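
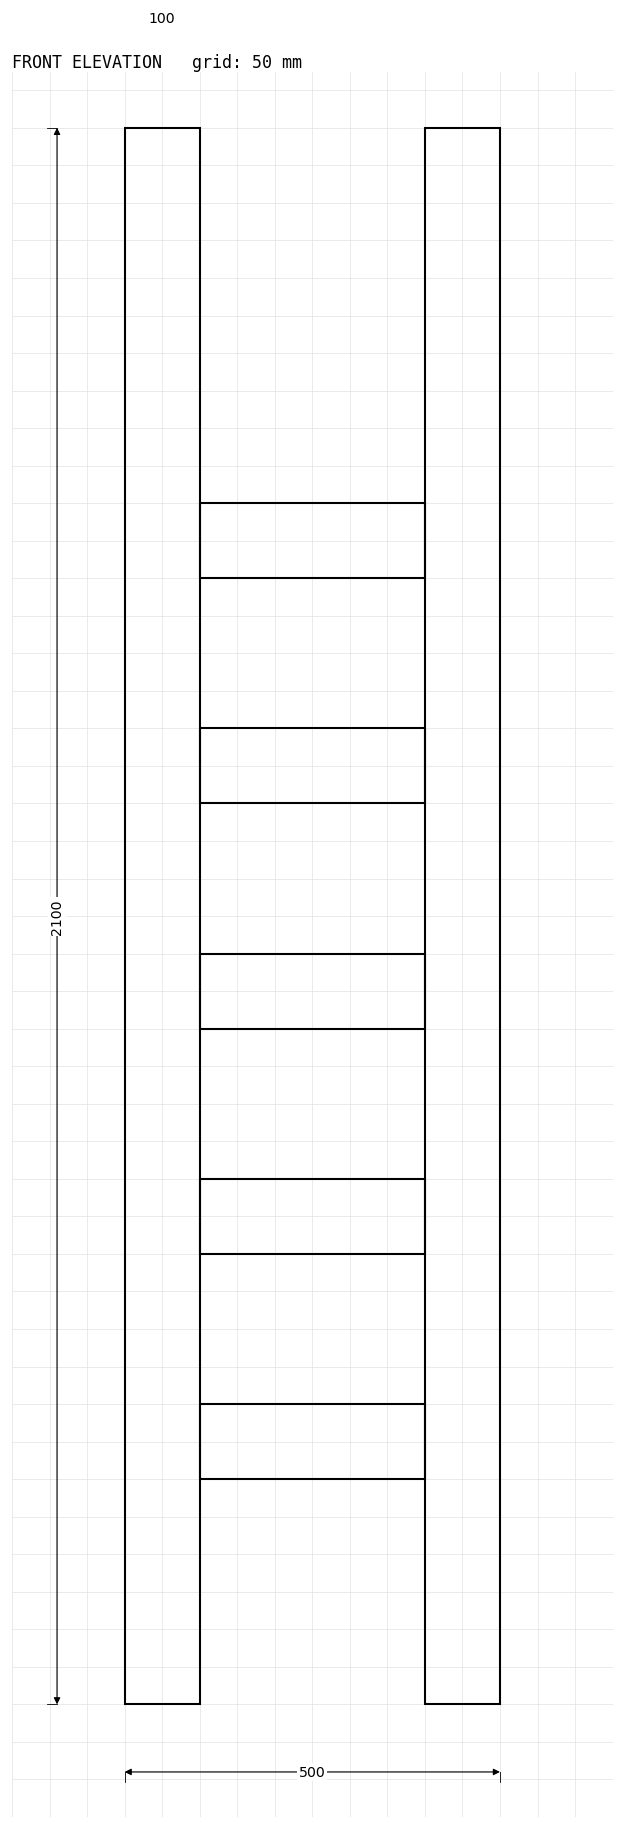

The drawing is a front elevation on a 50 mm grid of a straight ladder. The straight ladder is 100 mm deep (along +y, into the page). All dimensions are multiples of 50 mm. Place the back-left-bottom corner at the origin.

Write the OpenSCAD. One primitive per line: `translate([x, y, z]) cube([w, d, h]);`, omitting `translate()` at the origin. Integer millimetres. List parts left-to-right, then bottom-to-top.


cube([100, 100, 2100]);
translate([100, 0, 300]) cube([300, 100, 100]);
translate([100, 0, 600]) cube([300, 100, 100]);
translate([100, 0, 900]) cube([300, 100, 100]);
translate([100, 0, 1200]) cube([300, 100, 100]);
translate([100, 0, 1500]) cube([300, 100, 100]);
translate([400, 0, 0]) cube([100, 100, 2100]);


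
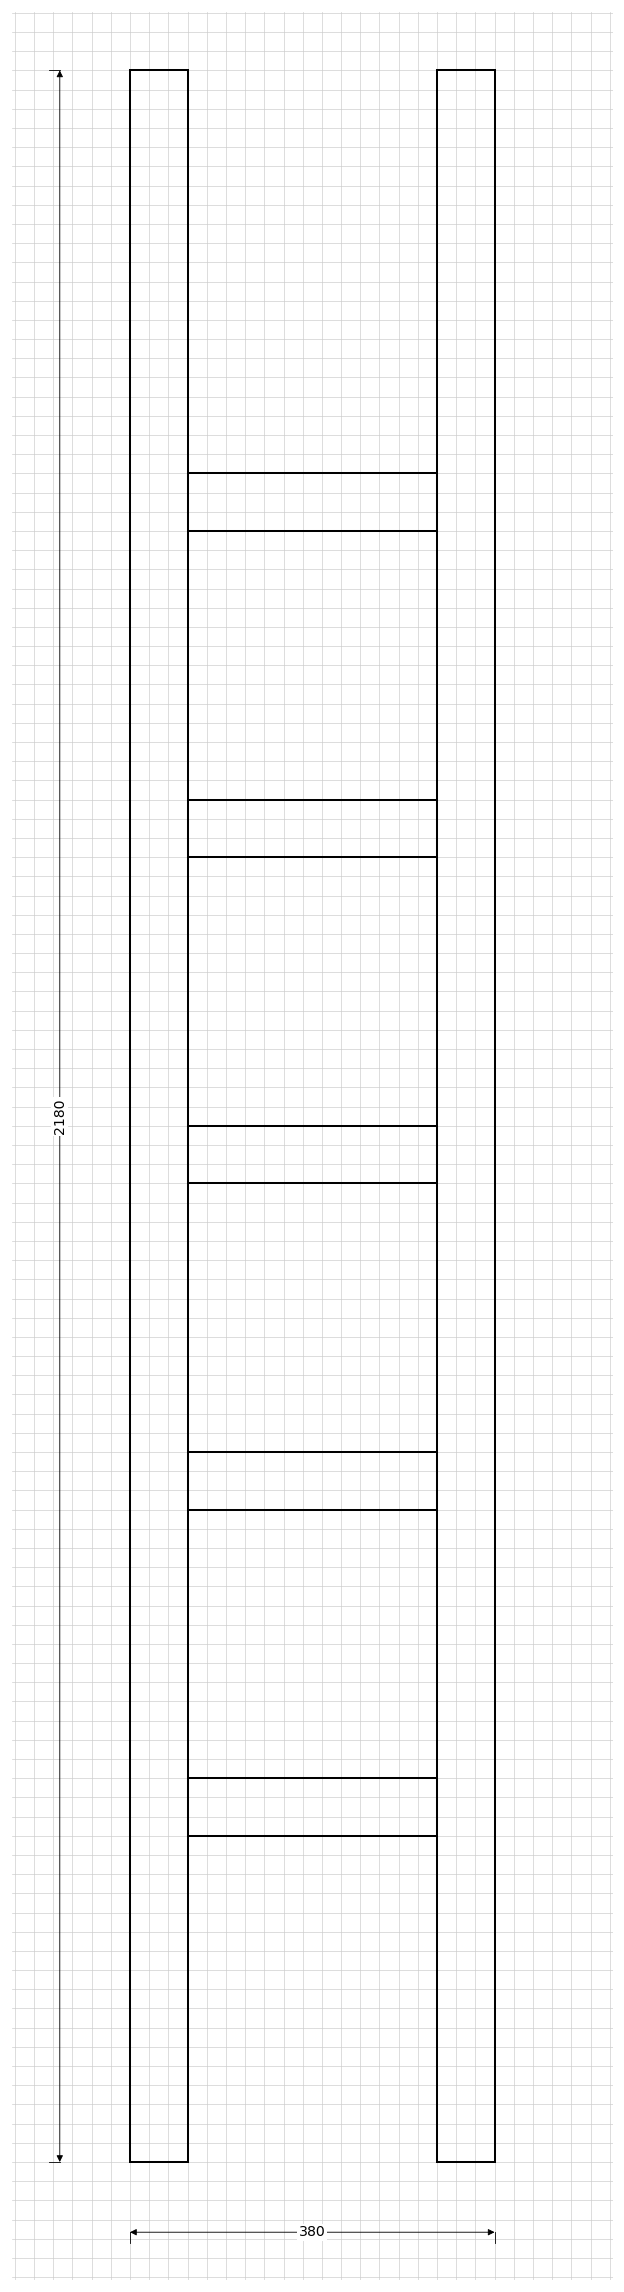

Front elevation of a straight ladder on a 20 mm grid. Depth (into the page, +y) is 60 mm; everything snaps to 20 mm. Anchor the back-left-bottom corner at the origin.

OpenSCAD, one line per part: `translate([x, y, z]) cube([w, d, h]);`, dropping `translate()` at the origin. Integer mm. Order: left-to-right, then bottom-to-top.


cube([60, 60, 2180]);
translate([60, 0, 340]) cube([260, 60, 60]);
translate([60, 0, 680]) cube([260, 60, 60]);
translate([60, 0, 1020]) cube([260, 60, 60]);
translate([60, 0, 1360]) cube([260, 60, 60]);
translate([60, 0, 1700]) cube([260, 60, 60]);
translate([320, 0, 0]) cube([60, 60, 2180]);


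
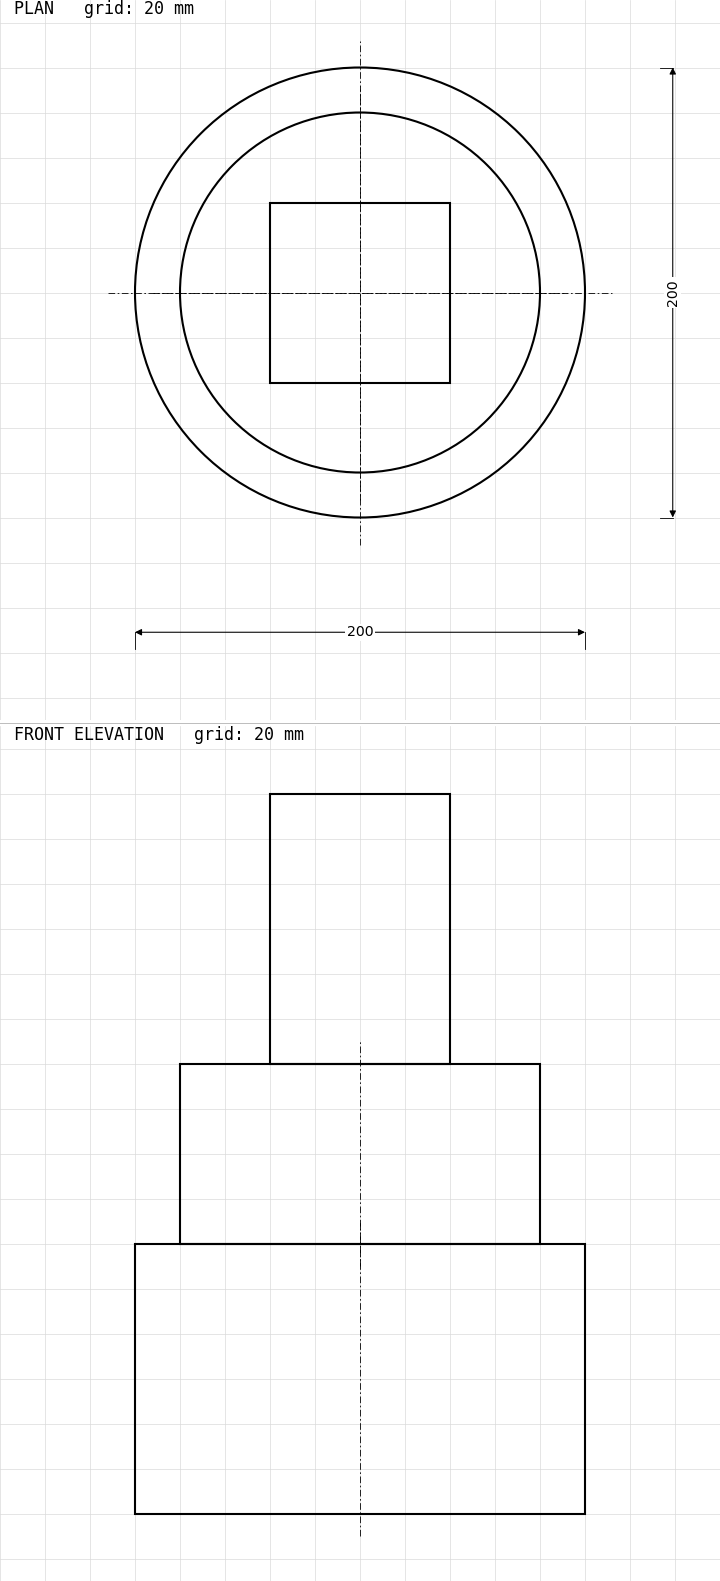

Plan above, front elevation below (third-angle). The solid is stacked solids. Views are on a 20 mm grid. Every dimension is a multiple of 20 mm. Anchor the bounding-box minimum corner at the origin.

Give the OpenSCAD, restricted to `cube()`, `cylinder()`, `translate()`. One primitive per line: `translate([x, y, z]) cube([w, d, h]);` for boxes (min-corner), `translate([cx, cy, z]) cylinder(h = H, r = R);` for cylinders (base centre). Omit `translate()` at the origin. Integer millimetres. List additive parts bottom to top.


translate([100, 100, 0]) cylinder(h = 120, r = 100);
translate([100, 100, 120]) cylinder(h = 80, r = 80);
translate([60, 60, 200]) cube([80, 80, 120]);


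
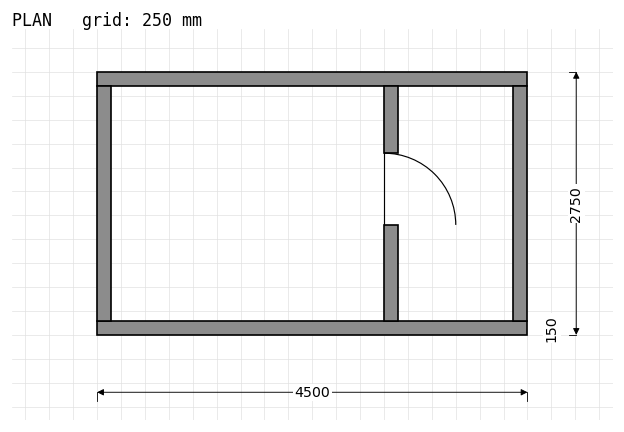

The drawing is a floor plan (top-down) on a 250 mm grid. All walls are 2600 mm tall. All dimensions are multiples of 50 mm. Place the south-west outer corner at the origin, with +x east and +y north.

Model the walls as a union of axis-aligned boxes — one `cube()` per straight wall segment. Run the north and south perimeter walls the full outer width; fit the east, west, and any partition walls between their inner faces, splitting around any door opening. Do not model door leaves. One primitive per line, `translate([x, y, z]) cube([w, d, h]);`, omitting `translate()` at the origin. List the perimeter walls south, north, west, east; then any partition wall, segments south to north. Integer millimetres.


cube([4500, 150, 2600]);
translate([0, 2600, 0]) cube([4500, 150, 2600]);
translate([0, 150, 0]) cube([150, 2450, 2600]);
translate([4350, 150, 0]) cube([150, 2450, 2600]);
translate([3000, 150, 0]) cube([150, 1000, 2600]);
translate([3000, 1900, 0]) cube([150, 700, 2600]);


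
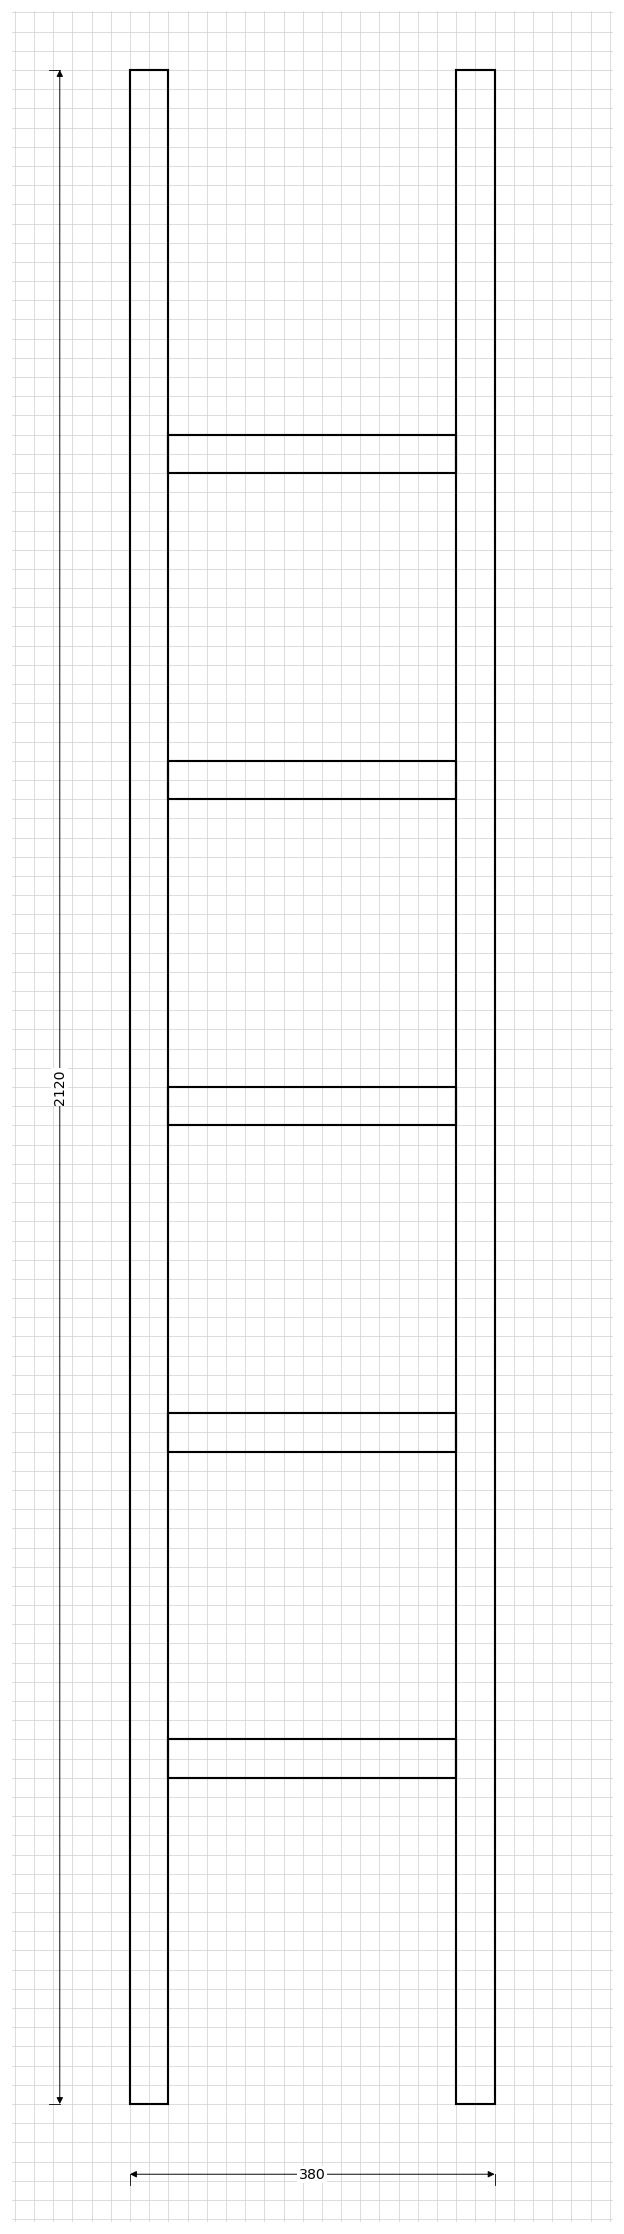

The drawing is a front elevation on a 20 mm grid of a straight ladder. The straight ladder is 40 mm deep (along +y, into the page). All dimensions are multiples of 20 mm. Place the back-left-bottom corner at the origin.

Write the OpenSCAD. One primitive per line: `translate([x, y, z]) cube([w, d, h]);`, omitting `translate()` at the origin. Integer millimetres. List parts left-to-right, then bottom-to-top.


cube([40, 40, 2120]);
translate([40, 0, 340]) cube([300, 40, 40]);
translate([40, 0, 680]) cube([300, 40, 40]);
translate([40, 0, 1020]) cube([300, 40, 40]);
translate([40, 0, 1360]) cube([300, 40, 40]);
translate([40, 0, 1700]) cube([300, 40, 40]);
translate([340, 0, 0]) cube([40, 40, 2120]);


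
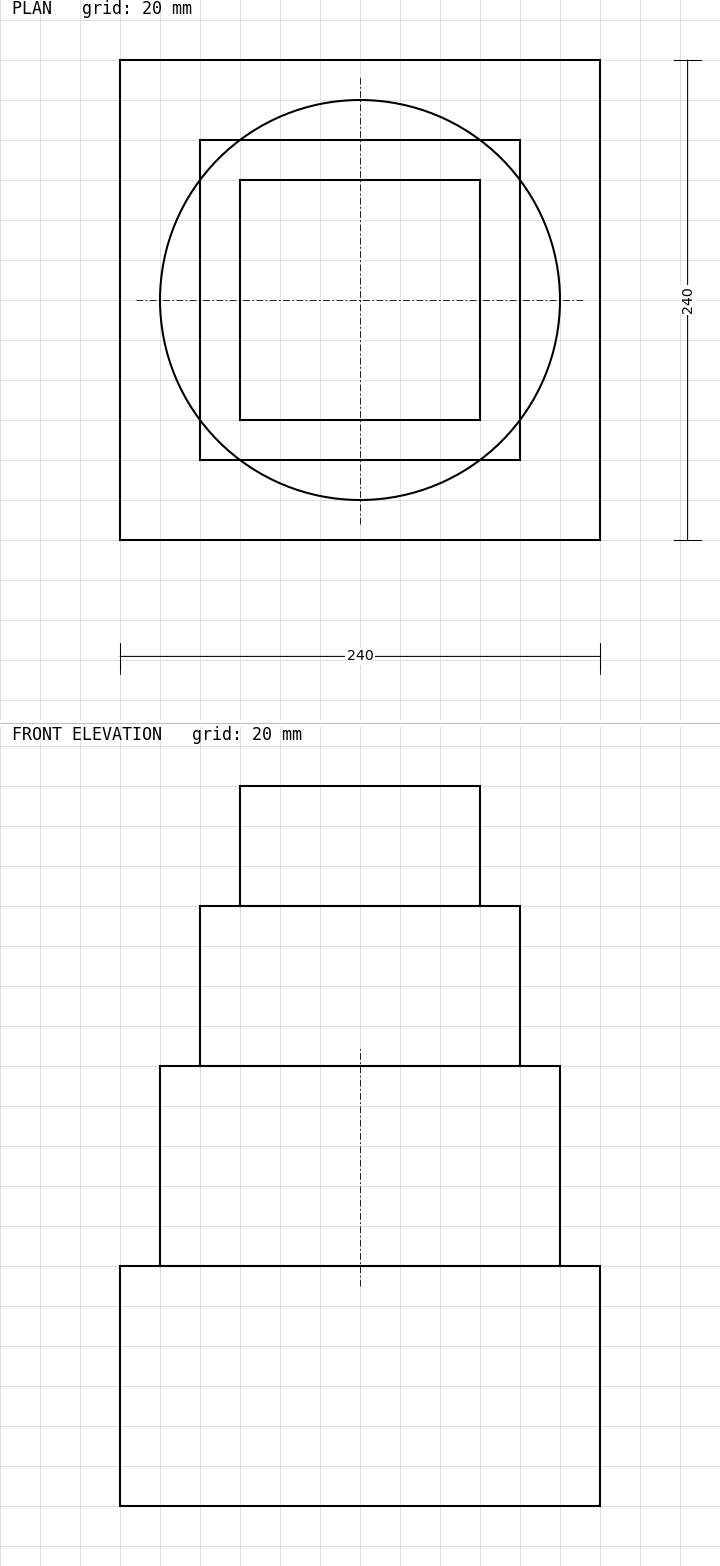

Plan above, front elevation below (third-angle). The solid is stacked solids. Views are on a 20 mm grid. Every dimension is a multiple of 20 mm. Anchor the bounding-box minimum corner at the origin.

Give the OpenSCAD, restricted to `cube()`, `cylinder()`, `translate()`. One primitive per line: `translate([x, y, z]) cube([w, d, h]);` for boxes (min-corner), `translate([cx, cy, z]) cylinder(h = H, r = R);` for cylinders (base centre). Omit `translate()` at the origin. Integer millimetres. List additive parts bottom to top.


cube([240, 240, 120]);
translate([120, 120, 120]) cylinder(h = 100, r = 100);
translate([40, 40, 220]) cube([160, 160, 80]);
translate([60, 60, 300]) cube([120, 120, 60]);


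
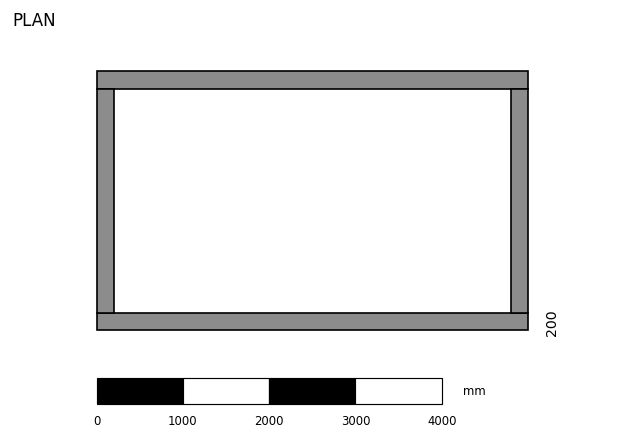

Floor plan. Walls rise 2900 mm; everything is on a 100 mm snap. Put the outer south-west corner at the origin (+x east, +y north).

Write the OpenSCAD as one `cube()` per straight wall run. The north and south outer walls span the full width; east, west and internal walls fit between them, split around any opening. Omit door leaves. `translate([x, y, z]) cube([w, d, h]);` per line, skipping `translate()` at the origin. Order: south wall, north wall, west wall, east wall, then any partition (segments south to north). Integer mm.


cube([5000, 200, 2900]);
translate([0, 2800, 0]) cube([5000, 200, 2900]);
translate([0, 200, 0]) cube([200, 2600, 2900]);
translate([4800, 200, 0]) cube([200, 2600, 2900]);


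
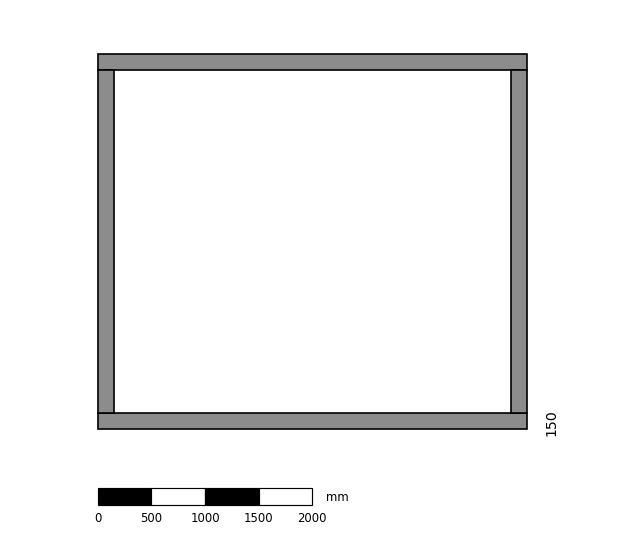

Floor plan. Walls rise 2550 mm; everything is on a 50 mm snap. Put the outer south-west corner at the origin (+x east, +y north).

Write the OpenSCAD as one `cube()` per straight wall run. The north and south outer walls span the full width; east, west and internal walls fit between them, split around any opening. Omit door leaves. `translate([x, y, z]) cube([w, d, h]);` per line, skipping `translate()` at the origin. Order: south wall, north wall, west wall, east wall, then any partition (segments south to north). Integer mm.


cube([4000, 150, 2550]);
translate([0, 3350, 0]) cube([4000, 150, 2550]);
translate([0, 150, 0]) cube([150, 3200, 2550]);
translate([3850, 150, 0]) cube([150, 3200, 2550]);


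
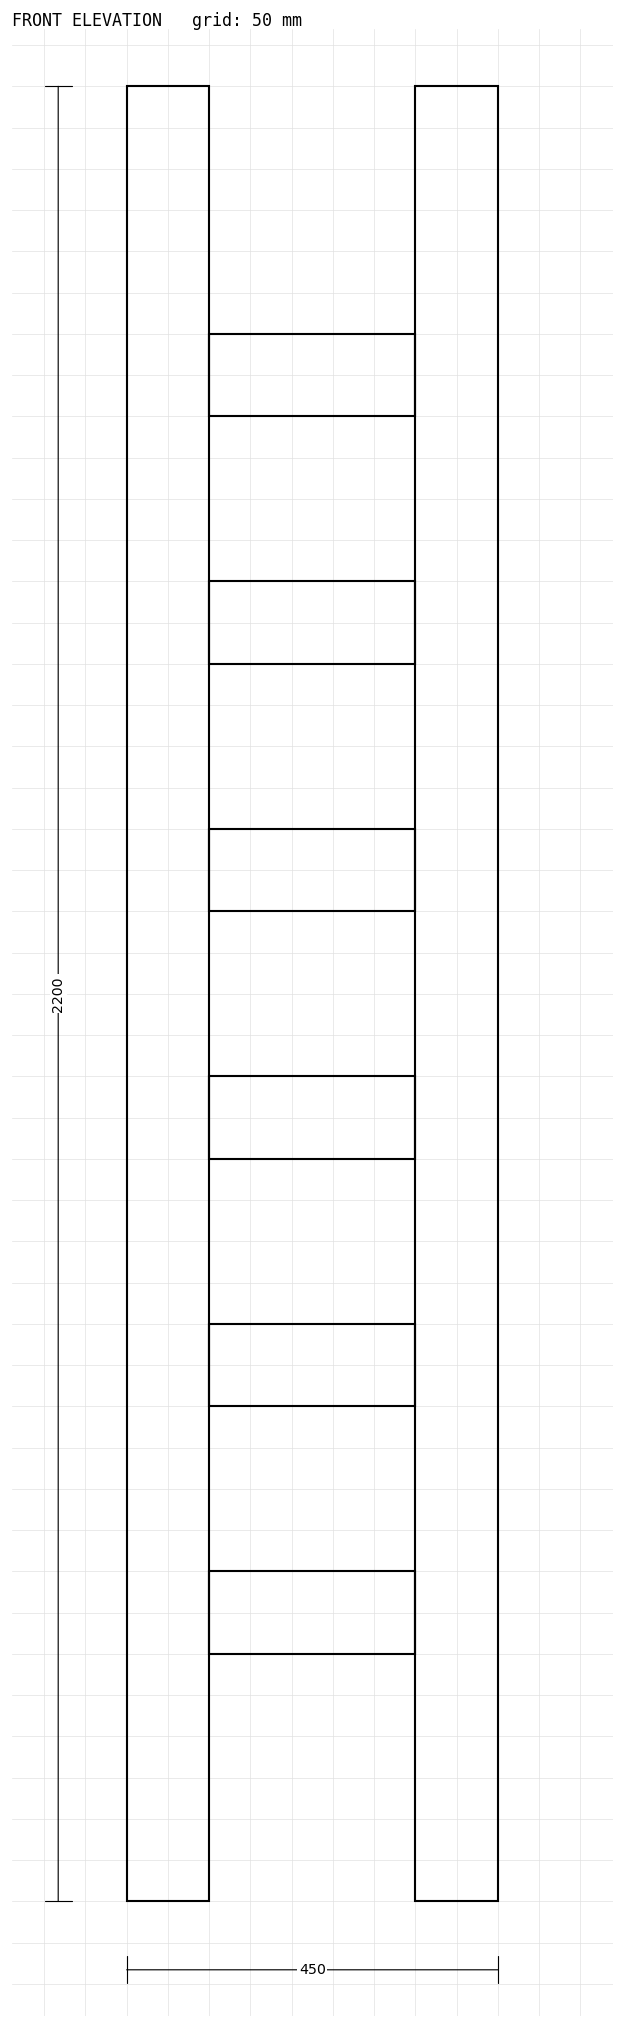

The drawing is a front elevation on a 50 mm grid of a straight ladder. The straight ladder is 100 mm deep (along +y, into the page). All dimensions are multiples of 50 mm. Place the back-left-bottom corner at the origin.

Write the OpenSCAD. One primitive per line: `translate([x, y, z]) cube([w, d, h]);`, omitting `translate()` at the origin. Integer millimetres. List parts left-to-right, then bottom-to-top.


cube([100, 100, 2200]);
translate([100, 0, 300]) cube([250, 100, 100]);
translate([100, 0, 600]) cube([250, 100, 100]);
translate([100, 0, 900]) cube([250, 100, 100]);
translate([100, 0, 1200]) cube([250, 100, 100]);
translate([100, 0, 1500]) cube([250, 100, 100]);
translate([100, 0, 1800]) cube([250, 100, 100]);
translate([350, 0, 0]) cube([100, 100, 2200]);


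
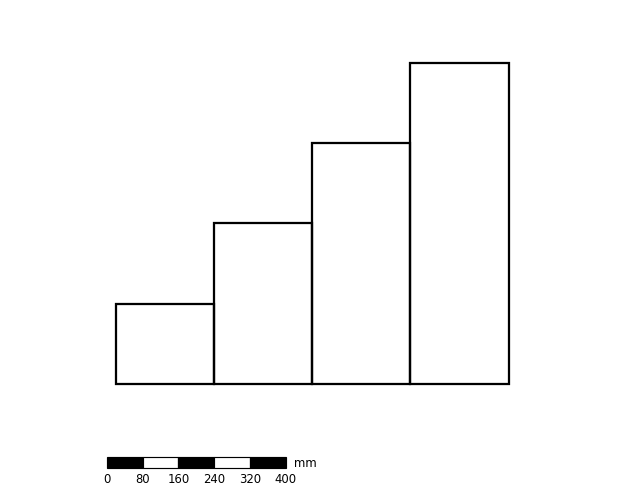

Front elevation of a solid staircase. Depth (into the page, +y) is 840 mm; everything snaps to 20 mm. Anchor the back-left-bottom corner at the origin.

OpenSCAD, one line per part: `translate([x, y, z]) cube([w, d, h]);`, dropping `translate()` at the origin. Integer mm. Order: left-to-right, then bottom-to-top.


cube([220, 840, 180]);
translate([220, 0, 0]) cube([220, 840, 360]);
translate([440, 0, 0]) cube([220, 840, 540]);
translate([660, 0, 0]) cube([220, 840, 720]);


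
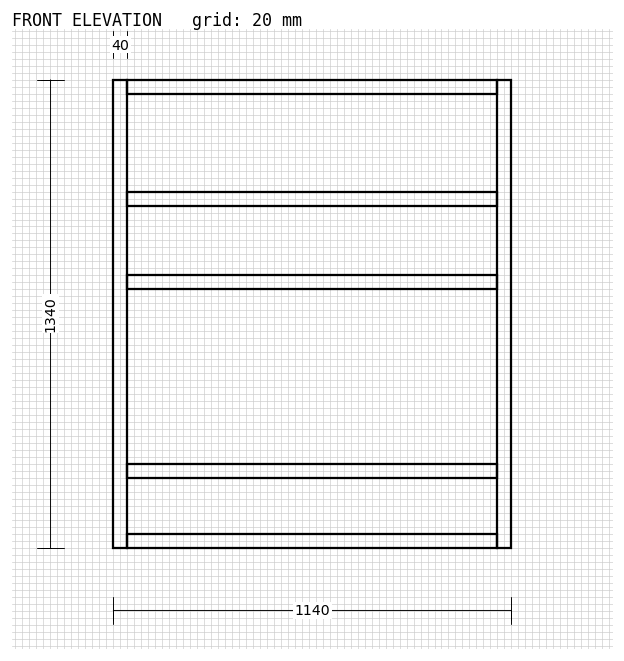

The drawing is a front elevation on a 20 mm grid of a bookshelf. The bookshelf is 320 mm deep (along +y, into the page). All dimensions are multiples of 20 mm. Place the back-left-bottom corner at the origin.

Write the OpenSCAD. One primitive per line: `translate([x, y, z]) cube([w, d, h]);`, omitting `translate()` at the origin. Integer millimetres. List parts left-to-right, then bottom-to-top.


cube([40, 320, 1340]);
translate([40, 0, 0]) cube([1060, 320, 40]);
translate([40, 0, 200]) cube([1060, 320, 40]);
translate([40, 0, 740]) cube([1060, 320, 40]);
translate([40, 0, 980]) cube([1060, 320, 40]);
translate([40, 0, 1300]) cube([1060, 320, 40]);
translate([1100, 0, 0]) cube([40, 320, 1340]);


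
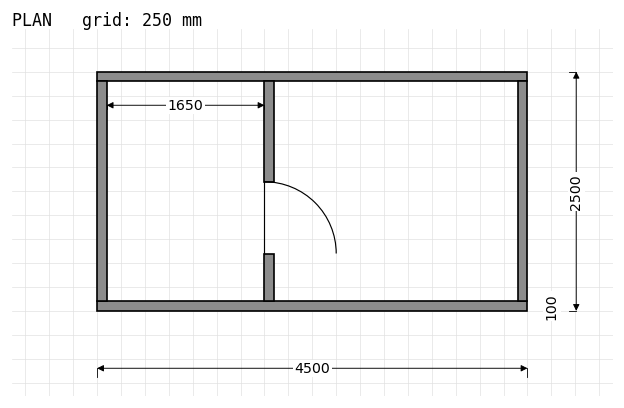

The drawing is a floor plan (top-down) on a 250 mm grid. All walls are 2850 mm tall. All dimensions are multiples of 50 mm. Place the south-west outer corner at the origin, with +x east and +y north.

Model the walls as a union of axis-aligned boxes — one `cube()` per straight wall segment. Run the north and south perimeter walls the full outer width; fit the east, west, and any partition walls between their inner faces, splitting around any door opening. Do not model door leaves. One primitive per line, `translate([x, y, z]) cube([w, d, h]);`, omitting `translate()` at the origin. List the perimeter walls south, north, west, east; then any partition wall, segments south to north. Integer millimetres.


cube([4500, 100, 2850]);
translate([0, 2400, 0]) cube([4500, 100, 2850]);
translate([0, 100, 0]) cube([100, 2300, 2850]);
translate([4400, 100, 0]) cube([100, 2300, 2850]);
translate([1750, 100, 0]) cube([100, 500, 2850]);
translate([1750, 1350, 0]) cube([100, 1050, 2850]);


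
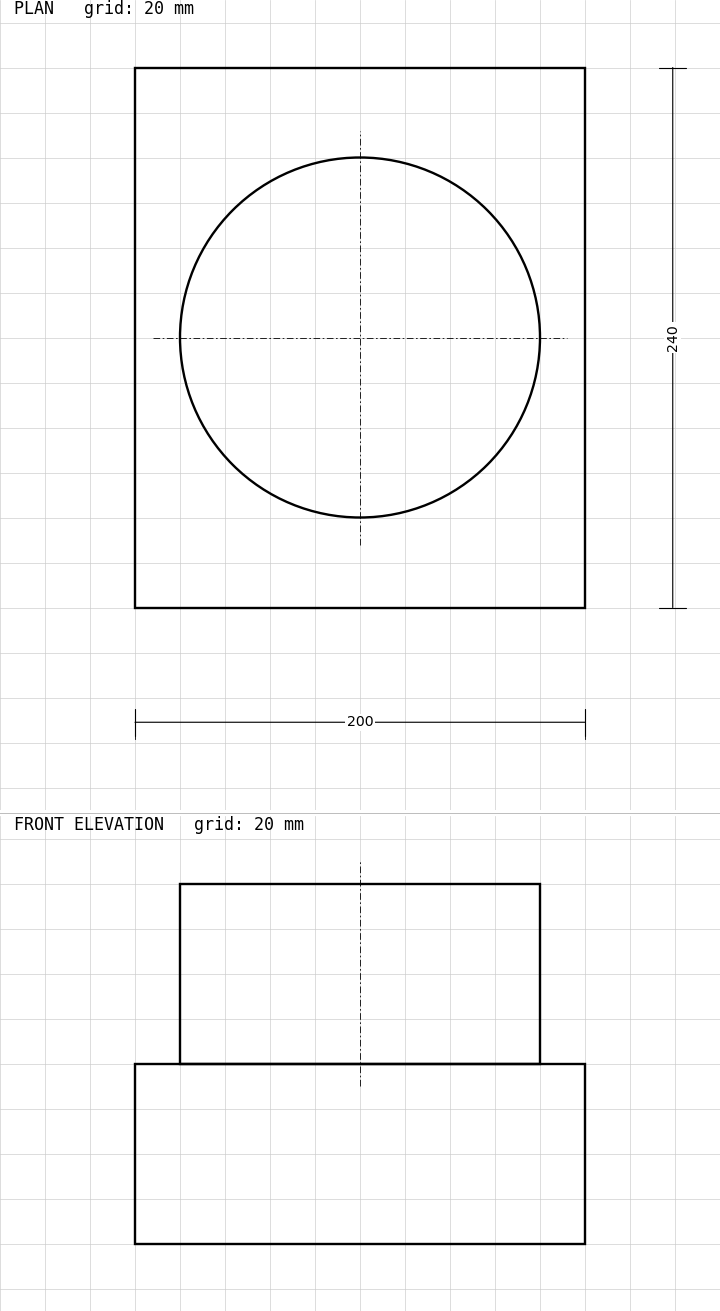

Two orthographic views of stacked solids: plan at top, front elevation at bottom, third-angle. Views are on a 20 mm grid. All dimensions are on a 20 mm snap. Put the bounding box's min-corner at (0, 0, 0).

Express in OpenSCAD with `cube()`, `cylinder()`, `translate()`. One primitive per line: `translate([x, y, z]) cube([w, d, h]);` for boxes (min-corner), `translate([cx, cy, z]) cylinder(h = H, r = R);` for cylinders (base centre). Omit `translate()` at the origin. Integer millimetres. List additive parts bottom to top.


cube([200, 240, 80]);
translate([100, 120, 80]) cylinder(h = 80, r = 80);


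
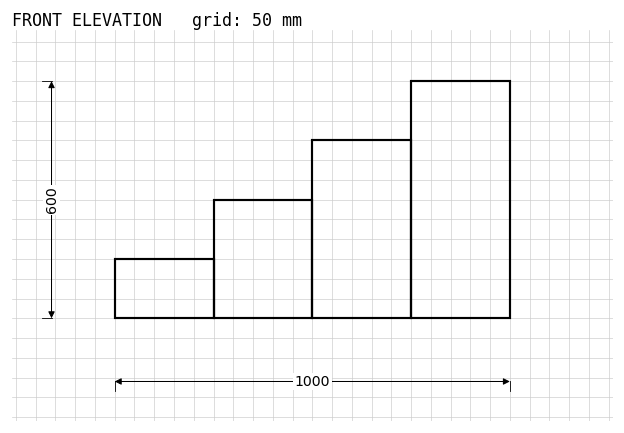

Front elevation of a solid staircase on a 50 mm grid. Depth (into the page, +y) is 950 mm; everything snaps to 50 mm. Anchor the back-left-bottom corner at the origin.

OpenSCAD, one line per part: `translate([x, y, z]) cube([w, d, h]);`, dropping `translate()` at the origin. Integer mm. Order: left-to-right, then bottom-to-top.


cube([250, 950, 150]);
translate([250, 0, 0]) cube([250, 950, 300]);
translate([500, 0, 0]) cube([250, 950, 450]);
translate([750, 0, 0]) cube([250, 950, 600]);


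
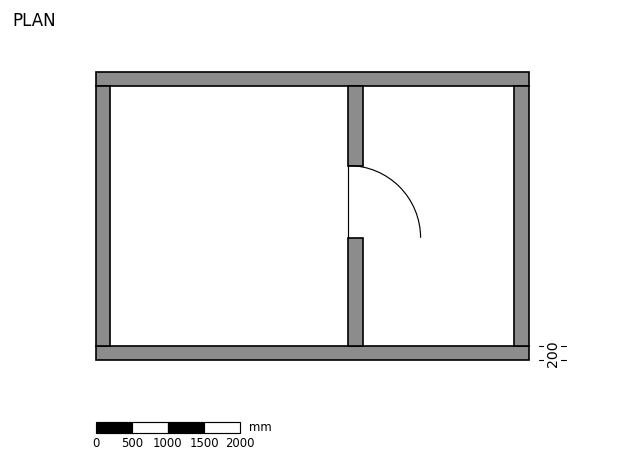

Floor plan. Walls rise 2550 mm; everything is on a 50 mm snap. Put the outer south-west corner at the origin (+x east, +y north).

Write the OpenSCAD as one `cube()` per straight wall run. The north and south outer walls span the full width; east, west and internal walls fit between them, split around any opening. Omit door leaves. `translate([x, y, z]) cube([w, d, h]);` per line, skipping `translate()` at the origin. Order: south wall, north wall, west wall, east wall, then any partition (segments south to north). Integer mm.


cube([6000, 200, 2550]);
translate([0, 3800, 0]) cube([6000, 200, 2550]);
translate([0, 200, 0]) cube([200, 3600, 2550]);
translate([5800, 200, 0]) cube([200, 3600, 2550]);
translate([3500, 200, 0]) cube([200, 1500, 2550]);
translate([3500, 2700, 0]) cube([200, 1100, 2550]);


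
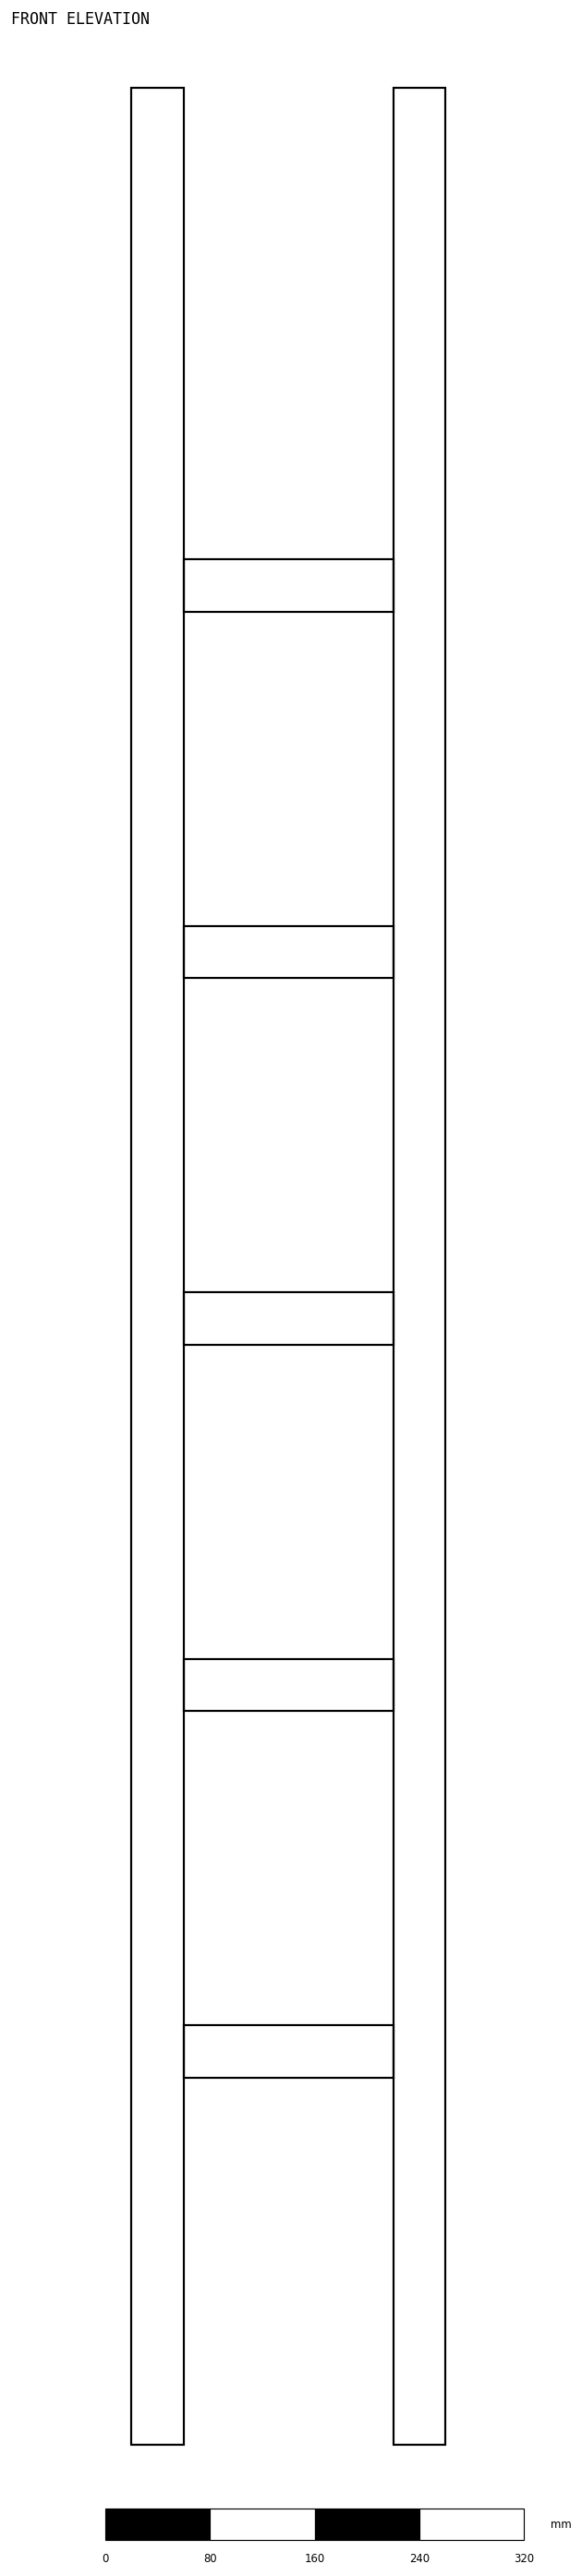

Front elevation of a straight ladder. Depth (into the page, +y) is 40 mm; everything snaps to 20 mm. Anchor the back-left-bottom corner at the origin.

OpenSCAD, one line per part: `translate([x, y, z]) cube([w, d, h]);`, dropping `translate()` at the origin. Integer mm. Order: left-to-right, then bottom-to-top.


cube([40, 40, 1800]);
translate([40, 0, 280]) cube([160, 40, 40]);
translate([40, 0, 560]) cube([160, 40, 40]);
translate([40, 0, 840]) cube([160, 40, 40]);
translate([40, 0, 1120]) cube([160, 40, 40]);
translate([40, 0, 1400]) cube([160, 40, 40]);
translate([200, 0, 0]) cube([40, 40, 1800]);


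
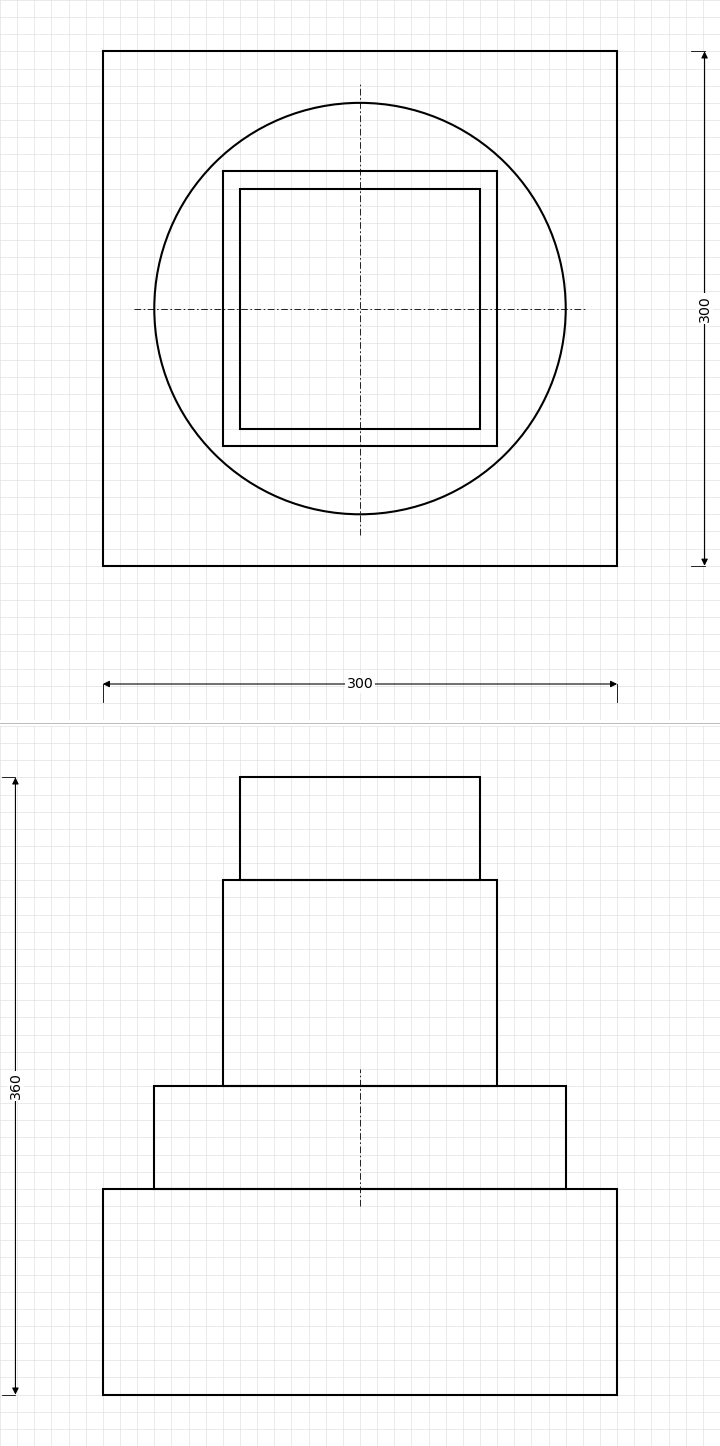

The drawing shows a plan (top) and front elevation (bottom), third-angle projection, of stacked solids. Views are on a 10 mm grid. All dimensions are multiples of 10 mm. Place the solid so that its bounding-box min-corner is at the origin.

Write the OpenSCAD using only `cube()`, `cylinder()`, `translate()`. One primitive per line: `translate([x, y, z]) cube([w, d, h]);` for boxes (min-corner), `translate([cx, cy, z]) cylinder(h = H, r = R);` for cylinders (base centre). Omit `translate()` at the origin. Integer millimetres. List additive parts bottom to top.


cube([300, 300, 120]);
translate([150, 150, 120]) cylinder(h = 60, r = 120);
translate([70, 70, 180]) cube([160, 160, 120]);
translate([80, 80, 300]) cube([140, 140, 60]);


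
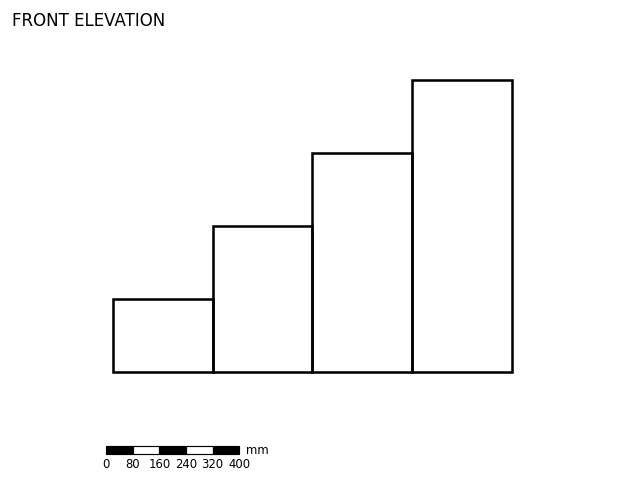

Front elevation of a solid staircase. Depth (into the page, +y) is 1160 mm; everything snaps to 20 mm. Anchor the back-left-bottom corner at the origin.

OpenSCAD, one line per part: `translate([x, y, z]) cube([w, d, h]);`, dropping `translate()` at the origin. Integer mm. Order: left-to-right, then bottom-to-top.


cube([300, 1160, 220]);
translate([300, 0, 0]) cube([300, 1160, 440]);
translate([600, 0, 0]) cube([300, 1160, 660]);
translate([900, 0, 0]) cube([300, 1160, 880]);


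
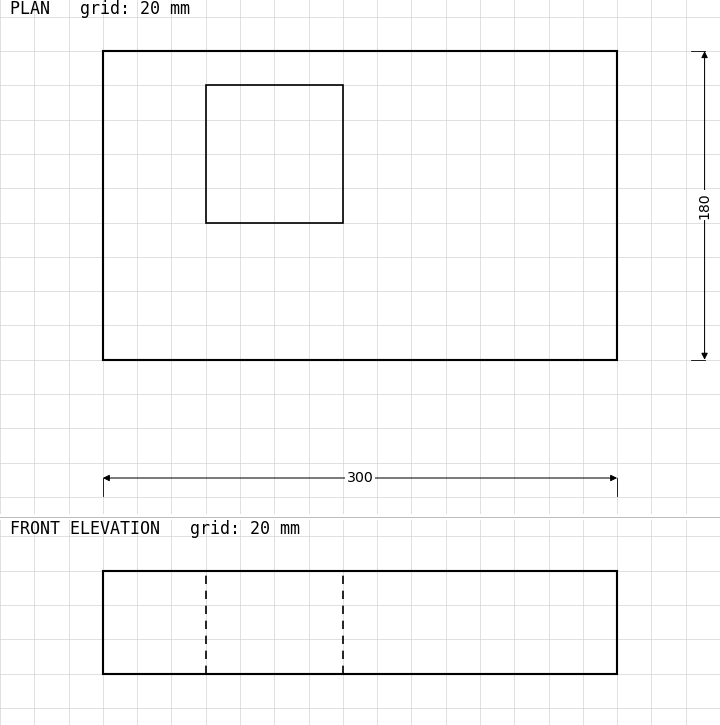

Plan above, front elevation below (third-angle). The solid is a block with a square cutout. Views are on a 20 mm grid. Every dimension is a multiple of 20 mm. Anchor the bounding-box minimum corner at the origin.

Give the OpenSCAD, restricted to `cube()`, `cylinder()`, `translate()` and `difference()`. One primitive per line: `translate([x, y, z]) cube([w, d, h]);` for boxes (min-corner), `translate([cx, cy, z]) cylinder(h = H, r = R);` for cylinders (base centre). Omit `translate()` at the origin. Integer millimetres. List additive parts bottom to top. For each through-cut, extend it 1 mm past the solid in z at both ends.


difference() {
  cube([300, 180, 60]);
  translate([60, 80, -1]) cube([80, 80, 62]);
}


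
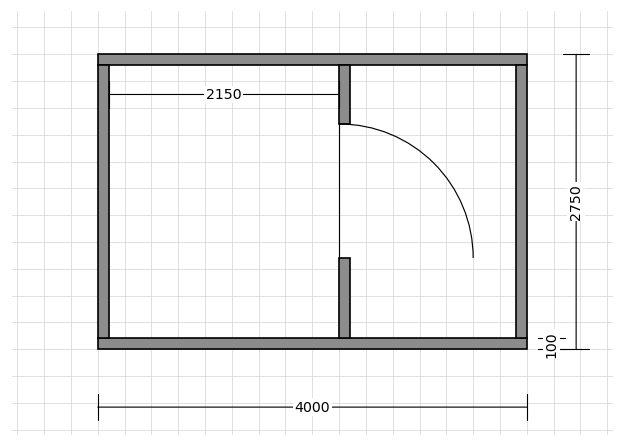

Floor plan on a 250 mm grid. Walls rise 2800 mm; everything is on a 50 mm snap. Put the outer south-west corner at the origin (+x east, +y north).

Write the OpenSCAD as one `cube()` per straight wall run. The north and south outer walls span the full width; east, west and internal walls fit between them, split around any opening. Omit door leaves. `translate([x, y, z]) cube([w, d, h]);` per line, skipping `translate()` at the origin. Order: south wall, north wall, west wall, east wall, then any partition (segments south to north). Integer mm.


cube([4000, 100, 2800]);
translate([0, 2650, 0]) cube([4000, 100, 2800]);
translate([0, 100, 0]) cube([100, 2550, 2800]);
translate([3900, 100, 0]) cube([100, 2550, 2800]);
translate([2250, 100, 0]) cube([100, 750, 2800]);
translate([2250, 2100, 0]) cube([100, 550, 2800]);


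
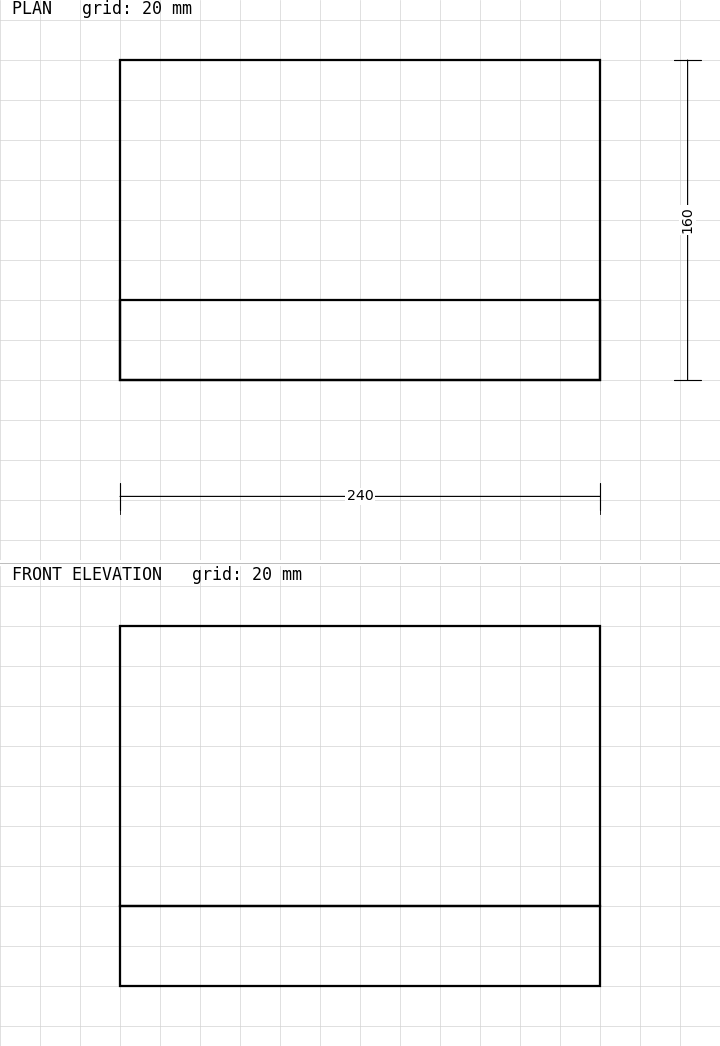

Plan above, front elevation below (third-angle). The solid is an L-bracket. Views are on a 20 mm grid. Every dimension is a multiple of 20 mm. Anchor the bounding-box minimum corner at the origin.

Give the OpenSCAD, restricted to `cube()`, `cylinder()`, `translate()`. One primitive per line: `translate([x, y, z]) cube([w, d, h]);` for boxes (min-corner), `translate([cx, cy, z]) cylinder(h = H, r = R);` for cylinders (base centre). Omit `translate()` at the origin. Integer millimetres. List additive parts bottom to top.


cube([240, 160, 40]);
translate([0, 0, 40]) cube([240, 40, 140]);


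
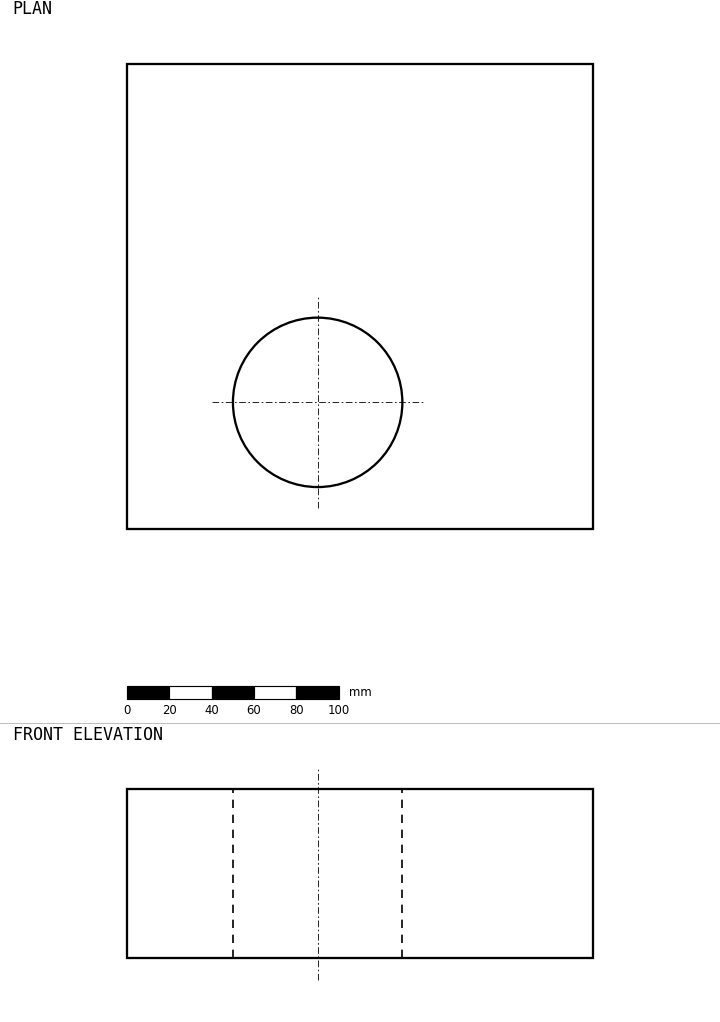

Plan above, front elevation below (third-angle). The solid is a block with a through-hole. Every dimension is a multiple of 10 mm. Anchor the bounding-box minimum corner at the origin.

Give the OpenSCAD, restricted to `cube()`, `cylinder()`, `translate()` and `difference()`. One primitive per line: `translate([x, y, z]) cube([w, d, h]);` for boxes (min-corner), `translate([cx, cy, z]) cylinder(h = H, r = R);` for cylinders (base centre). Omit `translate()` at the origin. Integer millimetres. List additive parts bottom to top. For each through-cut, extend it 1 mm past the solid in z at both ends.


difference() {
  cube([220, 220, 80]);
  translate([90, 60, -1]) cylinder(h = 82, r = 40);
}


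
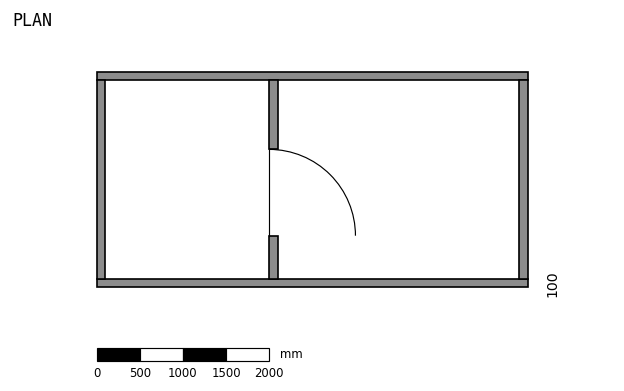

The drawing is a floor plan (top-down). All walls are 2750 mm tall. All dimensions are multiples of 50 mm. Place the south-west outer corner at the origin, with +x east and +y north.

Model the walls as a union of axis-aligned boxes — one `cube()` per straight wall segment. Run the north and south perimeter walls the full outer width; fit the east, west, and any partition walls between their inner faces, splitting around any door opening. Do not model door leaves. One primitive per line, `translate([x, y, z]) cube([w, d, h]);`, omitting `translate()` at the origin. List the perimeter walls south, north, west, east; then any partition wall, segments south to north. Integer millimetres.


cube([5000, 100, 2750]);
translate([0, 2400, 0]) cube([5000, 100, 2750]);
translate([0, 100, 0]) cube([100, 2300, 2750]);
translate([4900, 100, 0]) cube([100, 2300, 2750]);
translate([2000, 100, 0]) cube([100, 500, 2750]);
translate([2000, 1600, 0]) cube([100, 800, 2750]);


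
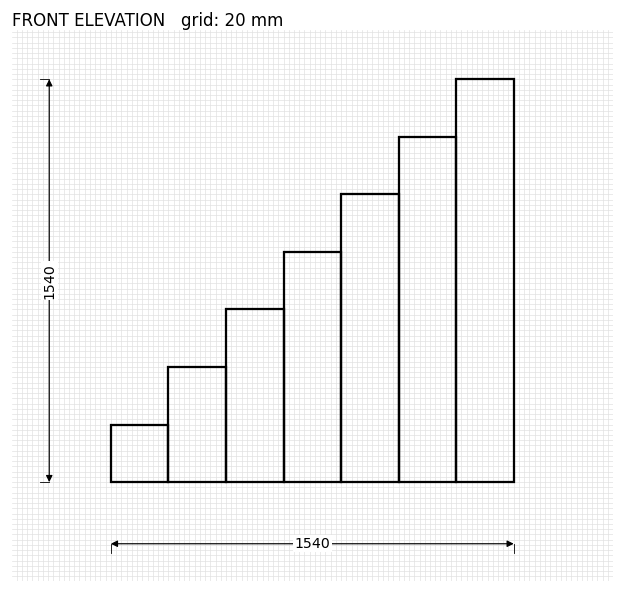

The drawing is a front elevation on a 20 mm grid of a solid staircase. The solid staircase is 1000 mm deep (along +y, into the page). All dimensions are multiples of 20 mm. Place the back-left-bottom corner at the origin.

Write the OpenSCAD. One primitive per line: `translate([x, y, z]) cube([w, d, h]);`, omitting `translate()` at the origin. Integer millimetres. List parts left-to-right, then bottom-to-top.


cube([220, 1000, 220]);
translate([220, 0, 0]) cube([220, 1000, 440]);
translate([440, 0, 0]) cube([220, 1000, 660]);
translate([660, 0, 0]) cube([220, 1000, 880]);
translate([880, 0, 0]) cube([220, 1000, 1100]);
translate([1100, 0, 0]) cube([220, 1000, 1320]);
translate([1320, 0, 0]) cube([220, 1000, 1540]);


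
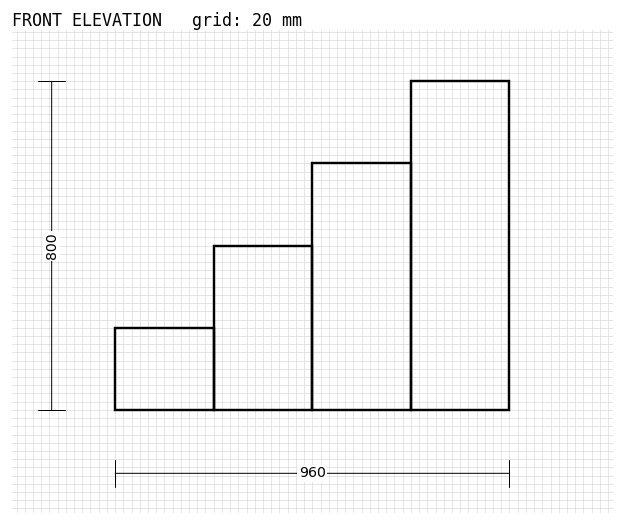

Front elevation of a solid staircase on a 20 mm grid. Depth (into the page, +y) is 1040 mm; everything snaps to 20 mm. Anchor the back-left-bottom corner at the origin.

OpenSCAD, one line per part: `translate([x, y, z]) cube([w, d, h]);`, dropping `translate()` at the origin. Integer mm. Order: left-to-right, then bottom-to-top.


cube([240, 1040, 200]);
translate([240, 0, 0]) cube([240, 1040, 400]);
translate([480, 0, 0]) cube([240, 1040, 600]);
translate([720, 0, 0]) cube([240, 1040, 800]);


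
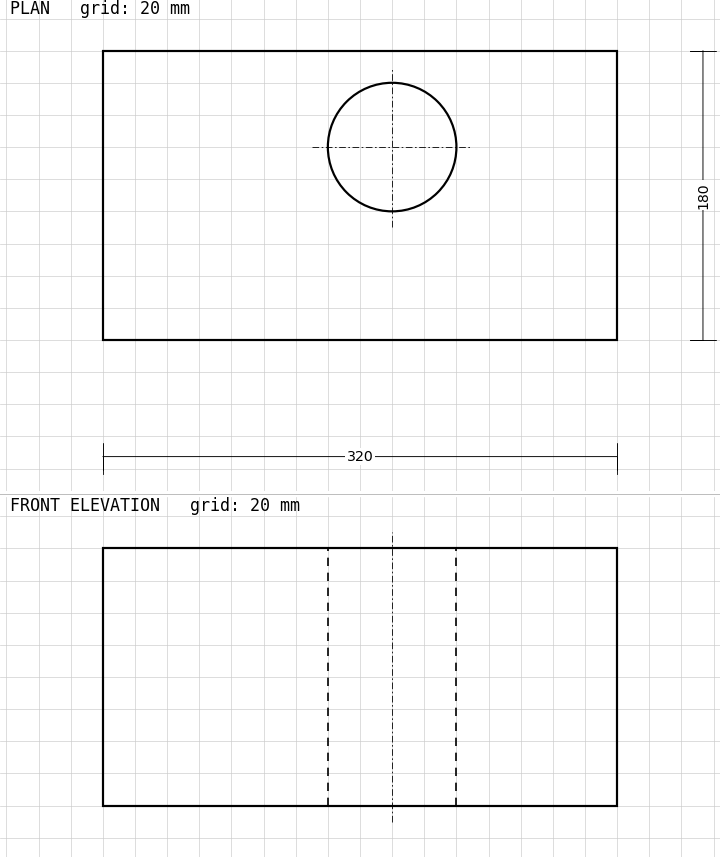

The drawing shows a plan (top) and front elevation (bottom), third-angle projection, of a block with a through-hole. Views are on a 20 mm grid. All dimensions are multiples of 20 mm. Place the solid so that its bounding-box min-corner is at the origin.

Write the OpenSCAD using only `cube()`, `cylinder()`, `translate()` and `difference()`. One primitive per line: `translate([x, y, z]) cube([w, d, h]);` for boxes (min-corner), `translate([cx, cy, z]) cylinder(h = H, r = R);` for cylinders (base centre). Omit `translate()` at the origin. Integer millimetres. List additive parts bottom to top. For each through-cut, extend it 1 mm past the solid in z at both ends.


difference() {
  cube([320, 180, 160]);
  translate([180, 120, -1]) cylinder(h = 162, r = 40);
}


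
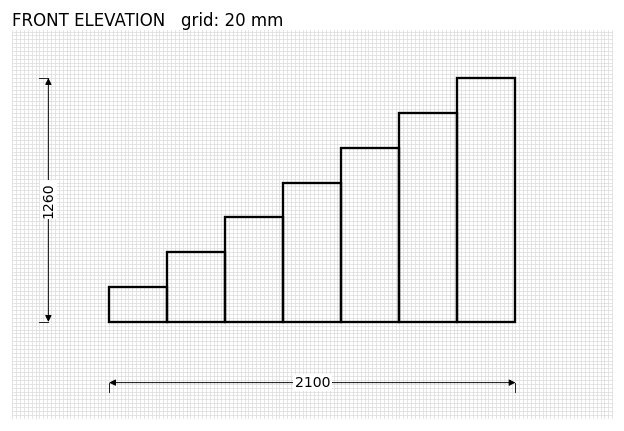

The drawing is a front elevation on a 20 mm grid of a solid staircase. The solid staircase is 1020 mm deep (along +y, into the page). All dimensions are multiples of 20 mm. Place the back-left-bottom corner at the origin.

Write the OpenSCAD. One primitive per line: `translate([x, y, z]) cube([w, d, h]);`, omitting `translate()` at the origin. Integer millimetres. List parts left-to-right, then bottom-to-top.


cube([300, 1020, 180]);
translate([300, 0, 0]) cube([300, 1020, 360]);
translate([600, 0, 0]) cube([300, 1020, 540]);
translate([900, 0, 0]) cube([300, 1020, 720]);
translate([1200, 0, 0]) cube([300, 1020, 900]);
translate([1500, 0, 0]) cube([300, 1020, 1080]);
translate([1800, 0, 0]) cube([300, 1020, 1260]);


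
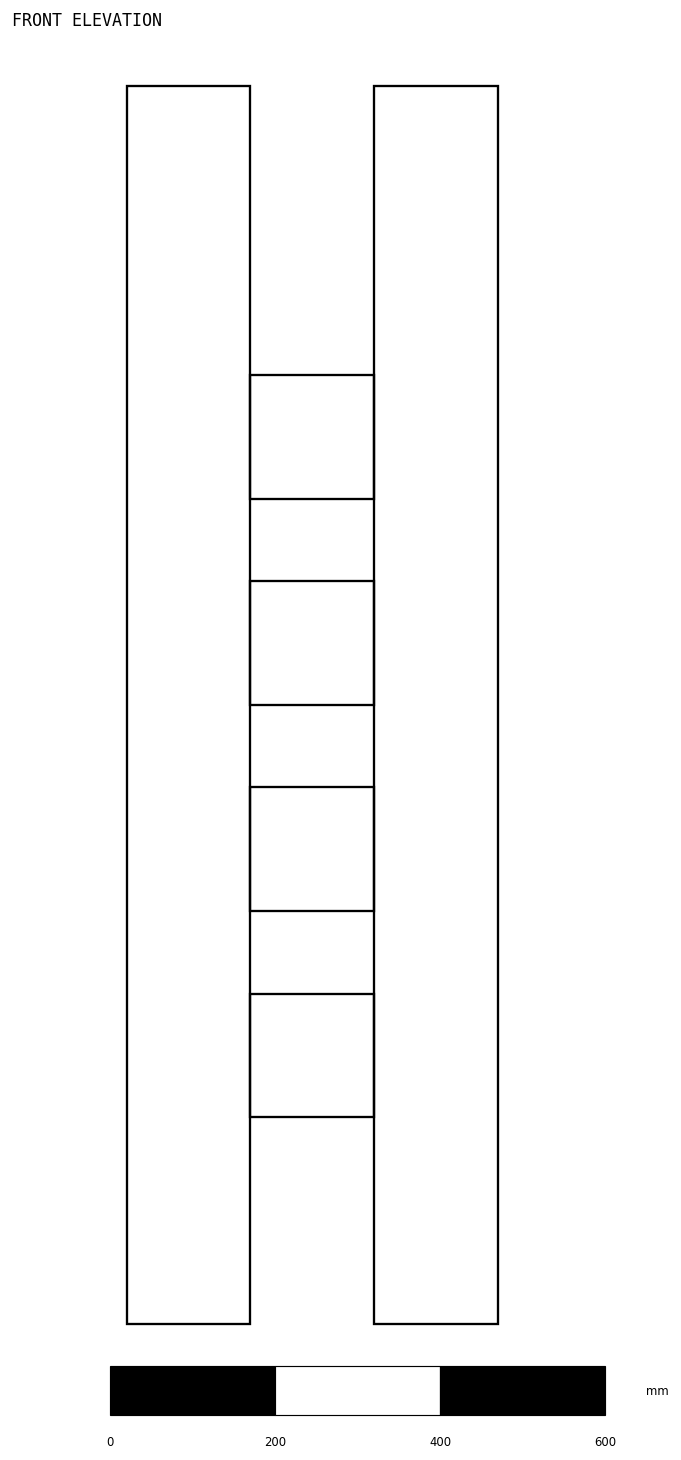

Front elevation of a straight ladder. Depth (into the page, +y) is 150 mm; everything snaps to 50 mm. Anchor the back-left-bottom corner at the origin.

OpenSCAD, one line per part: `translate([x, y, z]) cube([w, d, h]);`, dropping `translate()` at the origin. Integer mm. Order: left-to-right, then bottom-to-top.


cube([150, 150, 1500]);
translate([150, 0, 250]) cube([150, 150, 150]);
translate([150, 0, 500]) cube([150, 150, 150]);
translate([150, 0, 750]) cube([150, 150, 150]);
translate([150, 0, 1000]) cube([150, 150, 150]);
translate([300, 0, 0]) cube([150, 150, 1500]);


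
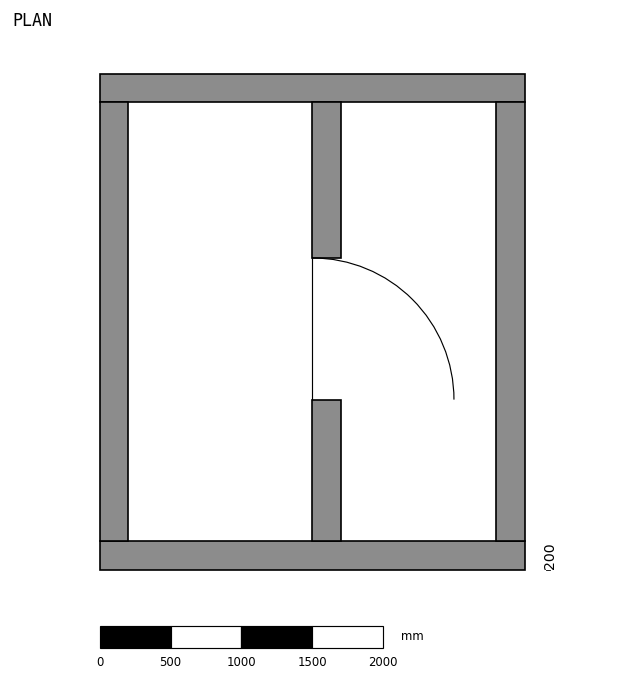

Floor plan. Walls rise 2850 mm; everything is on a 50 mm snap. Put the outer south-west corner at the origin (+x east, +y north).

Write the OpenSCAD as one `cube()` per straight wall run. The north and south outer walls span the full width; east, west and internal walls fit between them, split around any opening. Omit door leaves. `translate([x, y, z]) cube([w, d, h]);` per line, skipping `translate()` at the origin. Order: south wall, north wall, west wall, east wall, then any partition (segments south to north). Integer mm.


cube([3000, 200, 2850]);
translate([0, 3300, 0]) cube([3000, 200, 2850]);
translate([0, 200, 0]) cube([200, 3100, 2850]);
translate([2800, 200, 0]) cube([200, 3100, 2850]);
translate([1500, 200, 0]) cube([200, 1000, 2850]);
translate([1500, 2200, 0]) cube([200, 1100, 2850]);


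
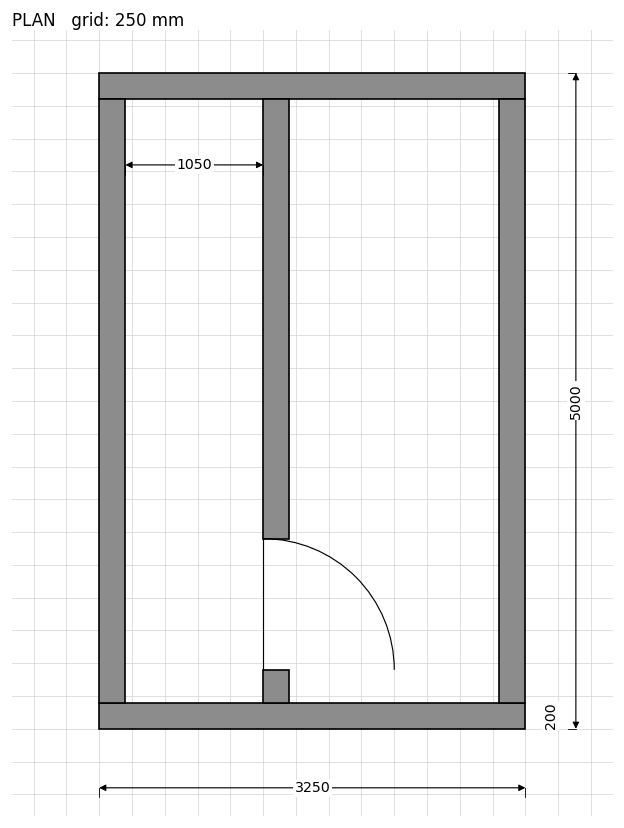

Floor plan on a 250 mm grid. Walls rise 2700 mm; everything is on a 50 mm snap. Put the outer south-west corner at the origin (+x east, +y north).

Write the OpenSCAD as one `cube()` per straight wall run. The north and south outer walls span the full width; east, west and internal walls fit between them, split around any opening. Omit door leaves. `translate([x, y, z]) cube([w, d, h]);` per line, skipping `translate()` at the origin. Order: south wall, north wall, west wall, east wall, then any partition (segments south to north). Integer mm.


cube([3250, 200, 2700]);
translate([0, 4800, 0]) cube([3250, 200, 2700]);
translate([0, 200, 0]) cube([200, 4600, 2700]);
translate([3050, 200, 0]) cube([200, 4600, 2700]);
translate([1250, 200, 0]) cube([200, 250, 2700]);
translate([1250, 1450, 0]) cube([200, 3350, 2700]);


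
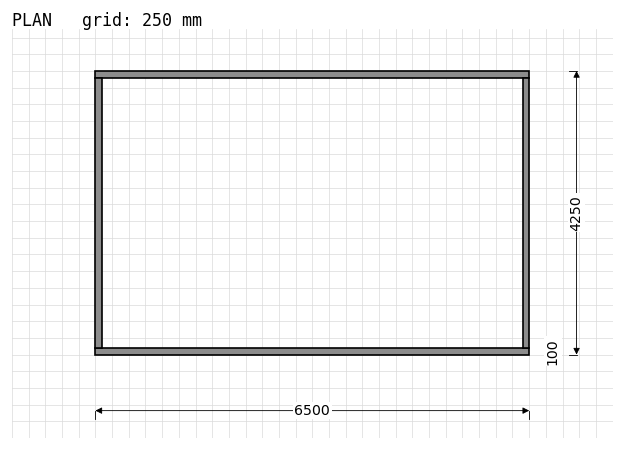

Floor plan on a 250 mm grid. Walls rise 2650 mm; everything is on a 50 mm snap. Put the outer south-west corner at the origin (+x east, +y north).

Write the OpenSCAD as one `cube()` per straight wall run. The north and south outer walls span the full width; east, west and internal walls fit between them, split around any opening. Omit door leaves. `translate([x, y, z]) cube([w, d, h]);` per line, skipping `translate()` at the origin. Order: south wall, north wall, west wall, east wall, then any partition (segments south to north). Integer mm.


cube([6500, 100, 2650]);
translate([0, 4150, 0]) cube([6500, 100, 2650]);
translate([0, 100, 0]) cube([100, 4050, 2650]);
translate([6400, 100, 0]) cube([100, 4050, 2650]);


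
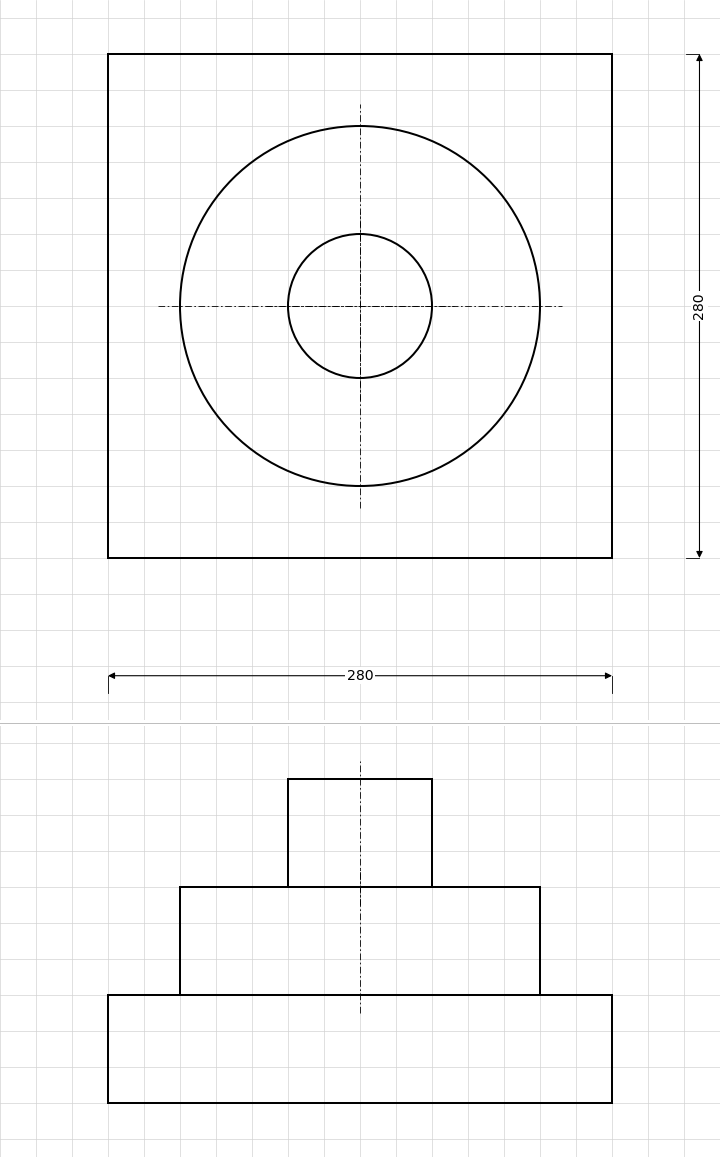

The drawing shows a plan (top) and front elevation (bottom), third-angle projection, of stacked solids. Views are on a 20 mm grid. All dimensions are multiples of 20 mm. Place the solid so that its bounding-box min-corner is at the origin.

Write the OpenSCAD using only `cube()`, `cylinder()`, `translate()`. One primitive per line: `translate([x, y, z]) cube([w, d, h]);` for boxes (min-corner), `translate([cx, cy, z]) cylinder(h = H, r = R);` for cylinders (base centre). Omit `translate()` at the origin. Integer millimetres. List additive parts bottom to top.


cube([280, 280, 60]);
translate([140, 140, 60]) cylinder(h = 60, r = 100);
translate([140, 140, 120]) cylinder(h = 60, r = 40);


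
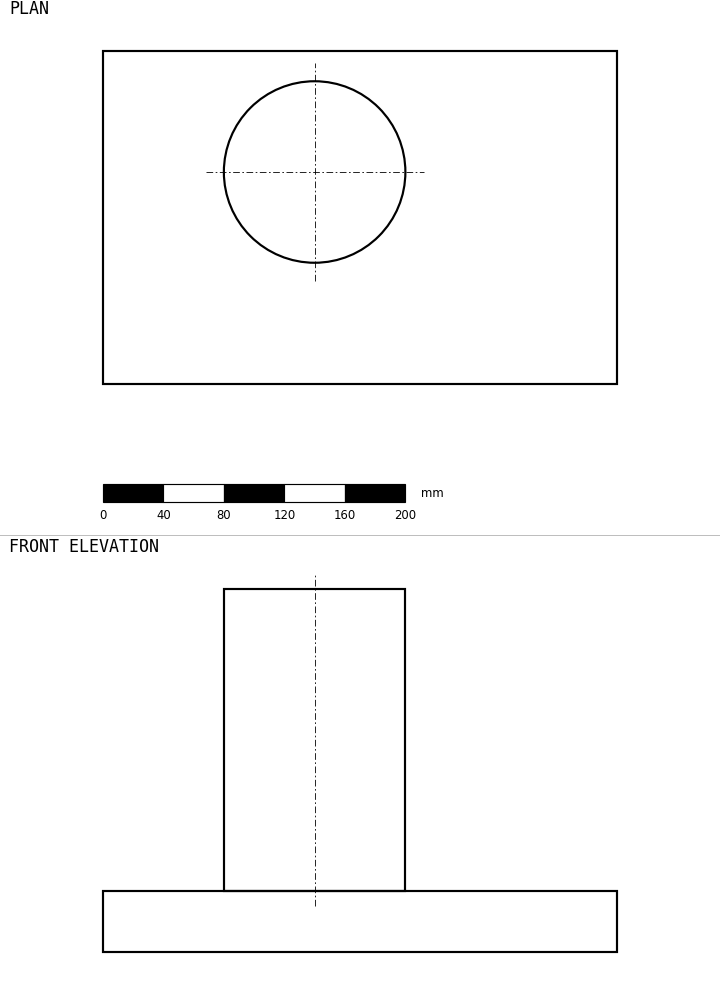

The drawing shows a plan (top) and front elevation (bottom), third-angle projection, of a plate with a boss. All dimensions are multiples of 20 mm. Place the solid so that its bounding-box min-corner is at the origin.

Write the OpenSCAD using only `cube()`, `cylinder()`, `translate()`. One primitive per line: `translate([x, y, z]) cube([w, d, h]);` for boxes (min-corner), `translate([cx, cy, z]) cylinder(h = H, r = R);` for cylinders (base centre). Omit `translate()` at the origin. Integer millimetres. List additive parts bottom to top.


cube([340, 220, 40]);
translate([140, 140, 40]) cylinder(h = 200, r = 60);


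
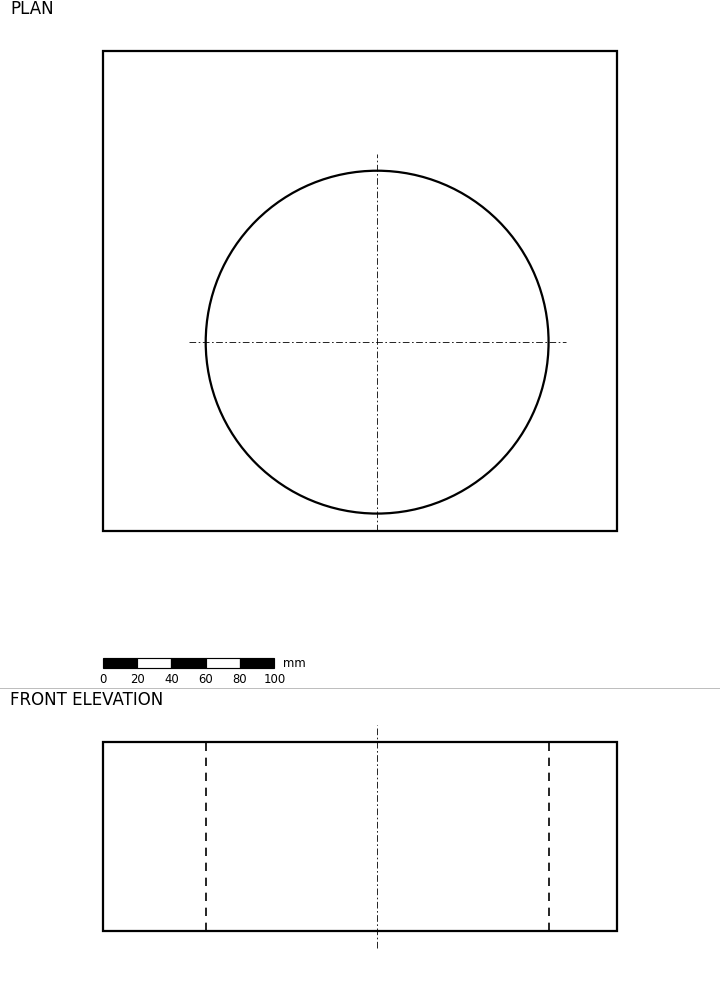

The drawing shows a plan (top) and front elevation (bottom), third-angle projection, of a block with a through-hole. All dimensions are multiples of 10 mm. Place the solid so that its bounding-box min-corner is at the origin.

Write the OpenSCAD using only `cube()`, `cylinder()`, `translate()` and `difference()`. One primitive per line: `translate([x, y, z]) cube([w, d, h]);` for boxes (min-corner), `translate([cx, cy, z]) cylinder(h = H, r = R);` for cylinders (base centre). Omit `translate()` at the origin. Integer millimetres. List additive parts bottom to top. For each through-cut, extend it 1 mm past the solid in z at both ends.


difference() {
  cube([300, 280, 110]);
  translate([160, 110, -1]) cylinder(h = 112, r = 100);
}
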